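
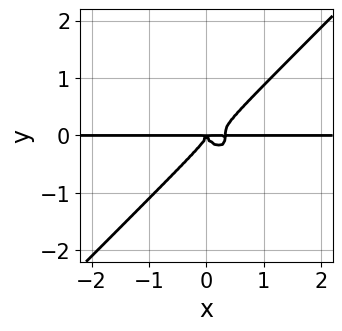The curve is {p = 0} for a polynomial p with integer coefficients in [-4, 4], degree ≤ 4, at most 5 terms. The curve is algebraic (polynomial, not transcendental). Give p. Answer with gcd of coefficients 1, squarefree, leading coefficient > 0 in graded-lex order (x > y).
First, deg p = 4. The shape is more complex than any degree-3 curve.
Then, from the visible intercepts: the visible x-axis segment lies entirely on the curve.
Finally, fitting integer coefficients to these (and the overall shape) gives p.

3*x^3*y - 3*y^4 - x^2*y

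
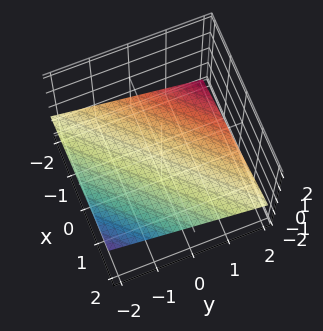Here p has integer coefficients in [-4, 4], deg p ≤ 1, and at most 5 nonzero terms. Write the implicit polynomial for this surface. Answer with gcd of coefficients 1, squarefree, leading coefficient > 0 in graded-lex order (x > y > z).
The degree is 1 — every cross-section is a straight line — this is a plane.
Reading off the gridlines: one y-axis crossing is at y = -2; one x-axis crossing is at x = 2.
Matching integer coefficients to the picture gives p.

x - y - 3*z - 2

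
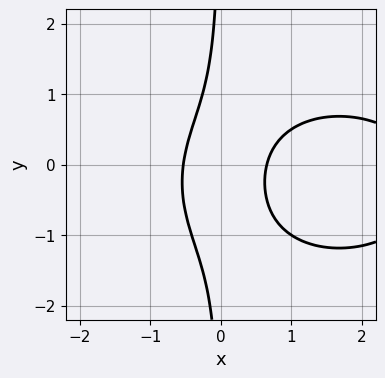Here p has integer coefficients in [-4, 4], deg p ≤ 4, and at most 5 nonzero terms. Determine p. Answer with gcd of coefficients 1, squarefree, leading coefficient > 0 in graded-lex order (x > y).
First, deg p = 3. No degree-2 curve has this shape.
Then, checking where it meets the axes: it misses every integer gridline on the y-axis.
Finally, putting this together gives p.

x^3 + 2*x*y^2 - 3*x^2 + x*y + 1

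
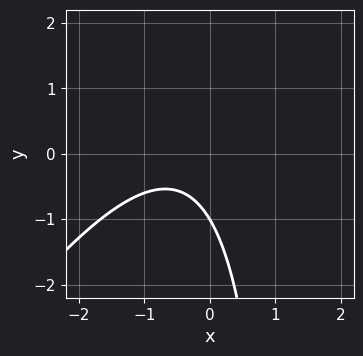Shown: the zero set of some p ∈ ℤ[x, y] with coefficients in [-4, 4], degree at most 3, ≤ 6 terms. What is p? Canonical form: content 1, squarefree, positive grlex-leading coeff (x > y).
3*x^2 - 2*x*y + 3*x + 3*y + 3

(a) deg p = 2.
(b) Checking where it meets the axes: one y-axis crossing is at y = -1; it misses every integer gridline on the x-axis.
(c) Assembling these constraints gives the stated polynomial.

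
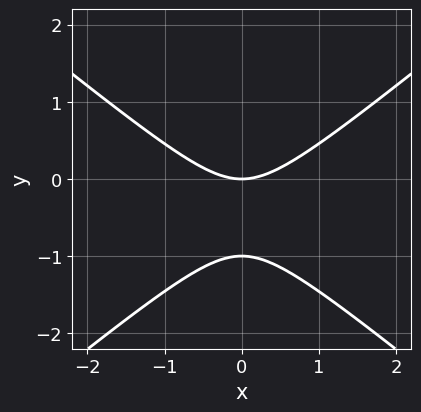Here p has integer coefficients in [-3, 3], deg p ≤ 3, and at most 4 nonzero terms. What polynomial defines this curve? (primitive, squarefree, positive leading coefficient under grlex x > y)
(a) The degree is 2 — the shape is more complex than any degree-1 curve.
(b) Symmetries: mirror symmetry x ↦ −x ⇒ only even powers of x.
(c) Reading off the gridlines: among the integer gridlines, it crosses the y-axis at y ∈ {-1, 0}; it crosses the x-axis at the gridline x = 0.
(d) Fitting integer coefficients to these (and the overall shape) gives p.

2*x^2 - 3*y^2 - 3*y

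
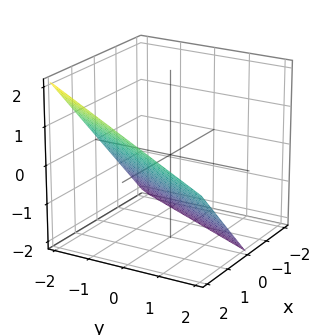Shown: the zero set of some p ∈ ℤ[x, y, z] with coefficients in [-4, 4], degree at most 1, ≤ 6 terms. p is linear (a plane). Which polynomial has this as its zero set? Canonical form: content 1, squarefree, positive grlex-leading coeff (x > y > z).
2*x - y - 2*z - 2

(a) The degree is 1 — the surface is flat (a plane).
(b) Observable constraints: it crosses the x-axis at the gridline x = 1; it crosses the z-axis at the gridline z = -1; one y-axis crossing is at y = -2.
(c) Assembling these constraints gives the stated polynomial.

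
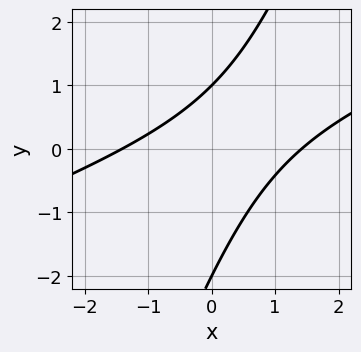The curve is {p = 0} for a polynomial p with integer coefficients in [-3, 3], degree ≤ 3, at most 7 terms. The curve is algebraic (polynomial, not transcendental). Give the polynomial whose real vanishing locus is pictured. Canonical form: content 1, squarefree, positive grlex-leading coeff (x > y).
The degree is 2 — no degree-1 curve has this shape.
Checking where it meets the axes: among the integer gridlines, it crosses the y-axis at y ∈ {-2, 1}.
Together with the visible shape, these determine p as stated.

x^2 - 3*x*y + y^2 + y - 2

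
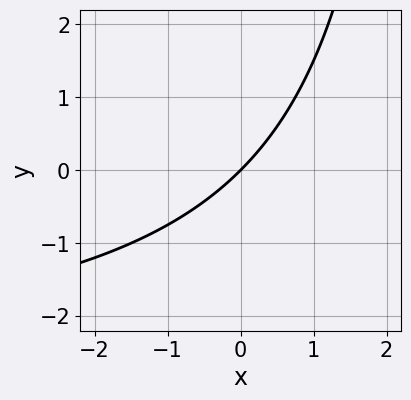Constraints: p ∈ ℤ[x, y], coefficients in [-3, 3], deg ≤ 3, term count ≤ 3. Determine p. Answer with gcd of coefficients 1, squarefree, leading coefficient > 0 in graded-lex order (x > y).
x*y + 3*x - 3*y

First, degree: a generic line meets the curve in up to 2 points, so deg p = 2.
Then, checking where it meets the axes: it meets the y-axis at y = 0 (among the integer gridlines); it crosses the x-axis at the gridline x = 0.
Finally, putting this together gives p.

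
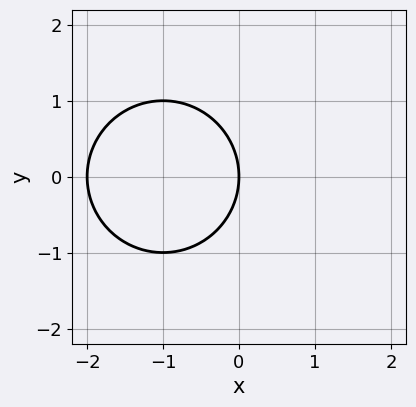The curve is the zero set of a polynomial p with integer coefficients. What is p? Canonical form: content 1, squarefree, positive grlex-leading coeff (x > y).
1. Degree: the shape is more complex than any degree-1 curve, so deg p = 2.
2. Symmetries: mirror symmetry y ↦ −y ⇒ only even powers of y.
3. Observable constraints: one y-axis crossing is at y = 0; among the integer gridlines, it crosses the x-axis at x ∈ {-2, 0}.
4. Together with the visible shape, these determine p as stated.

x^2 + y^2 + 2*x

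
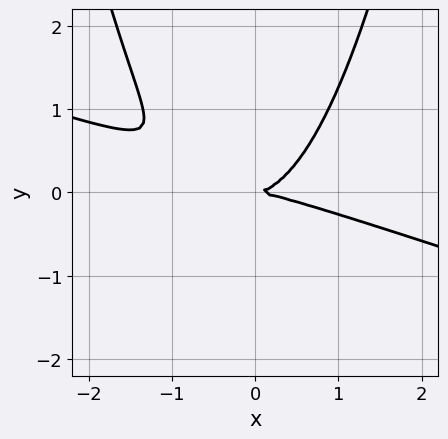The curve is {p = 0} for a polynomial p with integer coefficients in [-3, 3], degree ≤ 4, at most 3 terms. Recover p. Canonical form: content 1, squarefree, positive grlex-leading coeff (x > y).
First, deg p = 3.
Next, from the axis intercepts and sections: one x-axis crossing is at x = 0; one y-axis crossing is at y = 0.
Finally, putting this together gives p.

x^3 + 3*x^2*y - 3*y^2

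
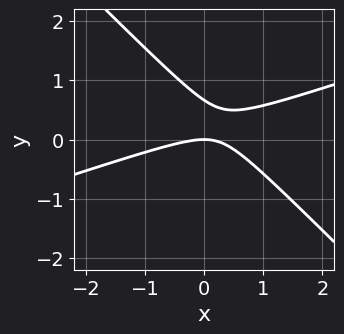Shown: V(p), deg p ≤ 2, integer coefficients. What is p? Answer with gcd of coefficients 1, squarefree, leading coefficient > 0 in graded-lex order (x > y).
x^2 - 2*x*y - 3*y^2 + 2*y

First, the degree is 2 — a generic line meets the curve in up to 2 points.
Next, reading off the gridlines: it meets the y-axis at y = 0 (among the integer gridlines); it meets the x-axis at x = 0 (among the integer gridlines).
Finally, matching integer coefficients to the picture gives p.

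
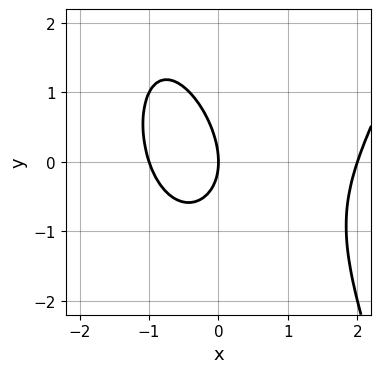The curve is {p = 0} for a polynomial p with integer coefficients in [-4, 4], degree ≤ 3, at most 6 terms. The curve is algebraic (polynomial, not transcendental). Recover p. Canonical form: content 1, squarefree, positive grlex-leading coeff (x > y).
First, the degree is 3 — a generic line meets the curve in up to 3 points.
Then, observable constraints: it crosses the y-axis at the gridline y = 0; among the integer gridlines, it crosses the x-axis at x ∈ {-1, 0, 2}.
Finally, solving for integer coefficients yields p as stated.

x^3 - x^2 - x*y - y^2 - 2*x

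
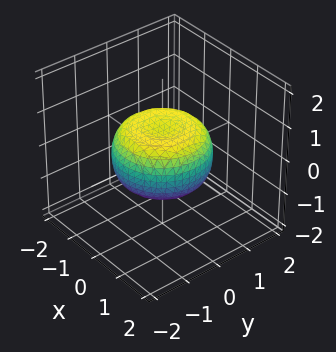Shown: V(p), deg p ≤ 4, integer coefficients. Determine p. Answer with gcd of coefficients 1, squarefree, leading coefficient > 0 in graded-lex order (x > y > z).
1. Degree: the shape is more complex than any degree-3 surface, so deg p = 4.
2. By symmetry, the surface is invariant under rotation about z: p = q(x² + y², z).
3. Checking where it meets the axes: a circular section at z = 0 has radius between 1 and 2.
4. Putting this together gives p.

x^4 + 2*x^2*y^2 + y^4 - x^2 - y^2 + 2*z^2 - 1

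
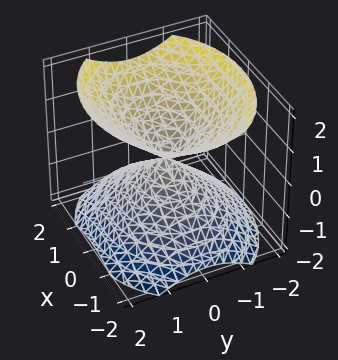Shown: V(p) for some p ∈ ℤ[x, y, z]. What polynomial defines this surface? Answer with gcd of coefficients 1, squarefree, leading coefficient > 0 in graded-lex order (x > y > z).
2*x^2 + 3*y^2 - 3*z^2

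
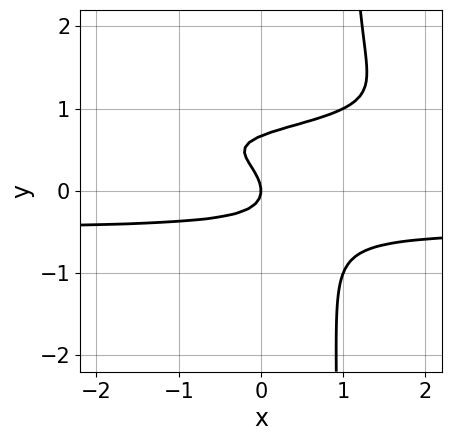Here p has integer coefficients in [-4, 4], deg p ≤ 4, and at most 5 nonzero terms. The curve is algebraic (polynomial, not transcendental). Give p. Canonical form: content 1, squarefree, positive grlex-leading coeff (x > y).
The degree is 4 — no degree-3 curve has this shape.
From the visible intercepts: it meets the x-axis at x = 0 (among the integer gridlines); it crosses the y-axis at the gridline y = 0.
Matching integer coefficients to the picture gives p.

3*x*y^3 - 3*x*y^2 - 3*y^3 + 2*y^2 + x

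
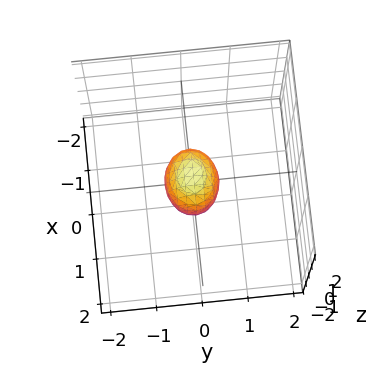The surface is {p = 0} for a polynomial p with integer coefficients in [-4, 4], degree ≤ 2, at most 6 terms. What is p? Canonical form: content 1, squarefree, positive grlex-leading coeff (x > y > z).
2*x^2 + 3*y^2 + 2*z^2 - 1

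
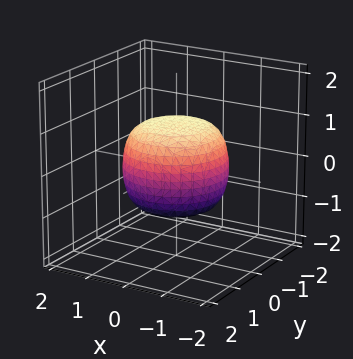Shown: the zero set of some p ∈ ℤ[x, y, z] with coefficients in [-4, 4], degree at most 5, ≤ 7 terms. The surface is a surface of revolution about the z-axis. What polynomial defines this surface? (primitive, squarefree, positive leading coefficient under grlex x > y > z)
2*x^4 + 4*x^2*y^2 + 2*y^4 - x^2 - y^2 + 3*z^2 - 3

(a) The degree is 4 — a generic line meets the surface in up to 4 points.
(b) Symmetries: every cross-section ⟂ z is a circle, so x, y appear only via x² + y².
(c) From the visible intercepts: a circular section at z = 1 has radius between 0 and 1; the z-axis gridline crossings are at z ∈ {-1, 1}.
(d) Fitting integer coefficients to these (and the overall shape) gives p.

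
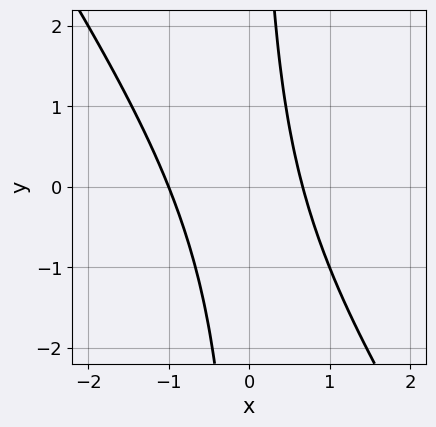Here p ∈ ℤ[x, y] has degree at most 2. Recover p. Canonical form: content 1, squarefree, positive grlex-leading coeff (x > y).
deg p = 2. A generic line meets the curve in up to 2 points.
From the visible intercepts: one x-axis crossing is at x = -1; it misses every integer gridline on the y-axis.
Together with the visible shape, these determine p as stated.

3*x^2 + 2*x*y + x - 2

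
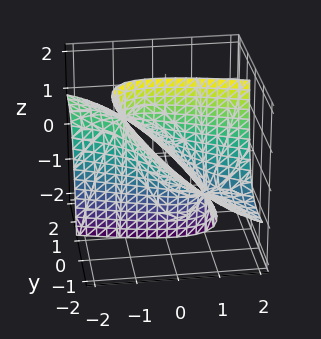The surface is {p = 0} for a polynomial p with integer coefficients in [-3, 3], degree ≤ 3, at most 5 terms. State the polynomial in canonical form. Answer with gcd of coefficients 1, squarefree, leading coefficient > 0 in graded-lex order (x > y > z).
x^2 + 3*x*y + y^2 + 3*y*z - 1

1. Degree: a generic line meets the surface in up to 2 points, so deg p = 2.
2. Checking where it meets the axes: among the integer gridlines, it crosses the y-axis at y ∈ {-1, 1}; the x-axis gridline crossings are at x ∈ {-1, 1}; the surface avoids every integer z-axis point in the box.
3. Matching integer coefficients to the picture gives p.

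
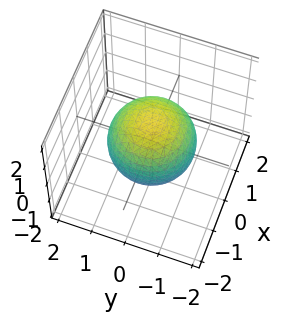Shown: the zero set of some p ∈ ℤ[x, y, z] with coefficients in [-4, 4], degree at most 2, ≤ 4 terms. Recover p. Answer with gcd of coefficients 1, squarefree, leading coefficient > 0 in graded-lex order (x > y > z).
2*x^2 + 2*y^2 + 2*z^2 - 3

First, deg p = 2. Bounded and convex; a quadric.
Next, symmetries: every cross-section ⟂ z is a circle, so x, y appear only via x² + y²; mirror symmetry z ↦ −z ⇒ only even powers of z.
Then, observable constraints: a circular section at z = -1 has radius between 0 and 1.
Finally, solving for integer coefficients yields p as stated.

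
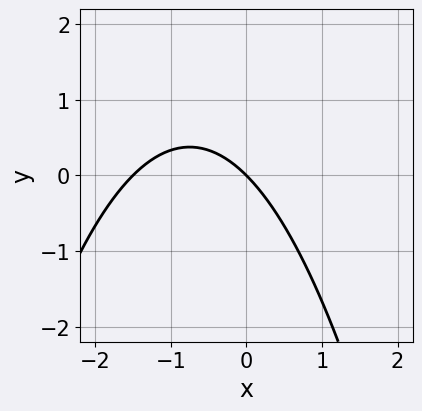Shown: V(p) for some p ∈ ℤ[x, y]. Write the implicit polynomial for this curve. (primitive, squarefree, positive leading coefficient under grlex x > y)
1. deg p = 2. No degree-1 curve has this shape.
2. Observable constraints: it crosses the y-axis at the gridline y = 0; it meets the x-axis at x = 0 (among the integer gridlines).
3. Matching integer coefficients to the picture gives p.

2*x^2 + 3*x + 3*y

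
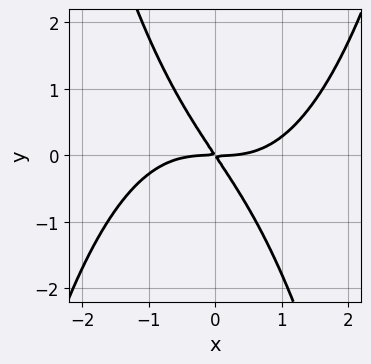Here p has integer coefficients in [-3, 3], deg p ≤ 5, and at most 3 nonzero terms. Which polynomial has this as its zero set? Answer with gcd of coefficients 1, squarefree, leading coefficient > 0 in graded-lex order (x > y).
x^4 - 3*x*y - 2*y^2

(a) deg p = 4. A generic line meets the curve in up to 4 points.
(b) From the visible intercepts: one x-axis crossing is at x = 0; it crosses the y-axis at the gridline y = 0.
(c) Fitting integer coefficients to these (and the overall shape) gives p.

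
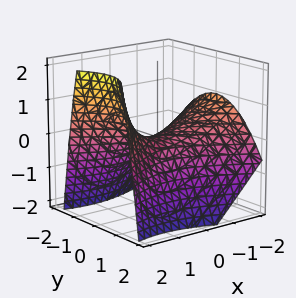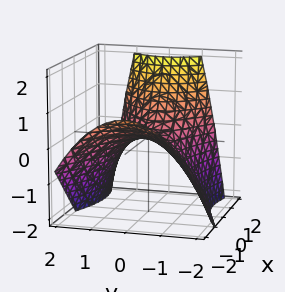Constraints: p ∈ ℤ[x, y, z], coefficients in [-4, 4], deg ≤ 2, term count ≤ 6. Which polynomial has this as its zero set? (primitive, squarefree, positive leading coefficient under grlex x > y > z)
x^2 + x*z - 2*y^2 - 3*z

deg p = 2. The shape is more complex than any degree-1 surface.
Checking where it meets the axes: it crosses the z-axis at the gridline z = 0; it crosses the y-axis at the gridline y = 0; it meets the x-axis at x = 0 (among the integer gridlines).
Matching integer coefficients to the picture gives p.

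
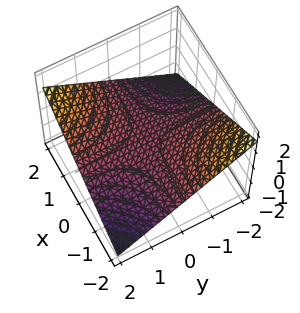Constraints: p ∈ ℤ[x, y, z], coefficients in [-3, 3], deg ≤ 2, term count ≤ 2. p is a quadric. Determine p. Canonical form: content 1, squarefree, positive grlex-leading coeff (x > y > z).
x*y - 3*z

Degree: a hyperbolic paraboloid; a quadric, so deg p = 2.
Observable constraints: it crosses the z-axis at the gridline z = 0; every point of the x-axis in the box is on the surface; the visible y-axis segment lies entirely on the surface.
Solving for integer coefficients yields p as stated.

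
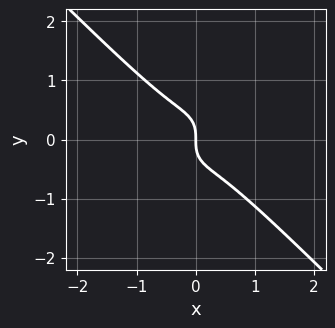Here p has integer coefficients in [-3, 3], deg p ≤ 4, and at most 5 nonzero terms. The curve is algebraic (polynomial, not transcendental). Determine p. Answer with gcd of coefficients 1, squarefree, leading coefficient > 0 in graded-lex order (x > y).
3*x^3 + x^2*y + 2*y^3 + x

1. Degree: no degree-2 curve has this shape, so deg p = 3.
2. Checking where it meets the axes: one y-axis crossing is at y = 0; one x-axis crossing is at x = 0.
3. The integer polynomial consistent with all of this is the stated p.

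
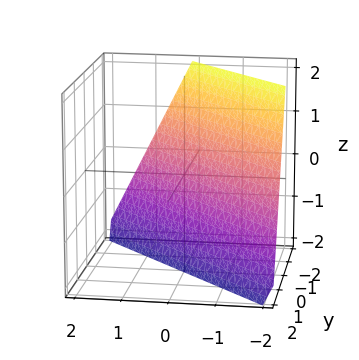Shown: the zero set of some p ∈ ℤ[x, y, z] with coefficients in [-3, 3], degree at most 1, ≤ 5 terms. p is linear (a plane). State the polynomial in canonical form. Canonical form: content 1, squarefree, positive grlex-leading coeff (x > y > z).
1. deg p = 1. Every cross-section is a straight line — this is a plane.
2. Against the integer gridlines: it meets the x-axis at x = -1 (among the integer gridlines); it meets the z-axis at z = -2 (among the integer gridlines); it crosses the y-axis at the gridline y = -1.
3. Solving for integer coefficients yields p as stated.

2*x + 2*y + z + 2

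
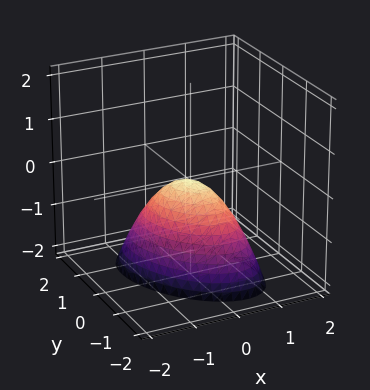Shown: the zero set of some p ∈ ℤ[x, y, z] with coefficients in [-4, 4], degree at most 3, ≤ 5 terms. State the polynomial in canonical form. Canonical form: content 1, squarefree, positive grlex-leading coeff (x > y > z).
(a) The degree is 2 — the shape is more complex than any degree-1 surface.
(b) Checking where it meets the axes: one z-axis crossing is at z = 0; it meets the y-axis at y = 0 (among the integer gridlines); it meets the x-axis at x = 0 (among the integer gridlines).
(c) Solving for integer coefficients yields p as stated.

3*x^2 + 2*x*y + 2*y^2 + 2*z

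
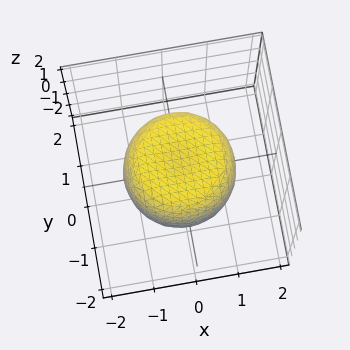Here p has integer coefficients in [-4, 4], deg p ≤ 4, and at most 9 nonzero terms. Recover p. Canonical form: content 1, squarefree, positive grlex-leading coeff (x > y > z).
First, the degree is 4 — no degree-3 surface has this shape.
Then, by symmetry, the surface is invariant under rotation about z: p = q(x² + y², z).
Then, from the visible intercepts: a circular section at z = -1 has radius exactly 1; among the integer gridlines, it crosses the z-axis at z ∈ {-1, 1}.
Finally, the integer polynomial consistent with all of this is the stated p.

x^4 + 2*x^2*y^2 + y^4 - x^2 - y^2 + z^2 - 1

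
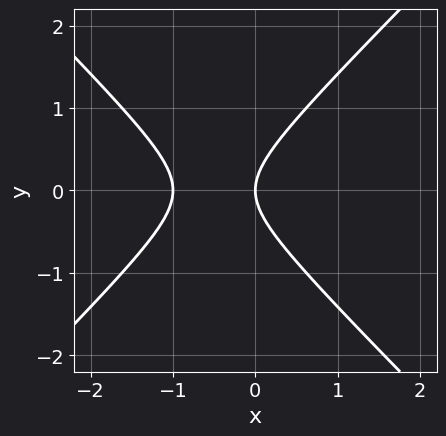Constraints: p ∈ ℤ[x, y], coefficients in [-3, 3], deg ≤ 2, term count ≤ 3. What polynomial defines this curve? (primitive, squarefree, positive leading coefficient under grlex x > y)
x^2 - y^2 + x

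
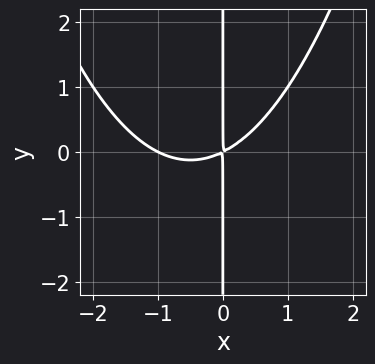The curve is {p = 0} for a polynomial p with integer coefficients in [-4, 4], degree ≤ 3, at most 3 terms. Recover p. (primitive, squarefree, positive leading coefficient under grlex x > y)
First, degree: no degree-2 curve has this shape, so deg p = 3.
Next, checking where it meets the axes: one x-axis crossing is at x = -1; the visible y-axis segment lies entirely on the curve.
Finally, putting this together gives p.

x^3 + x^2 - 2*x*y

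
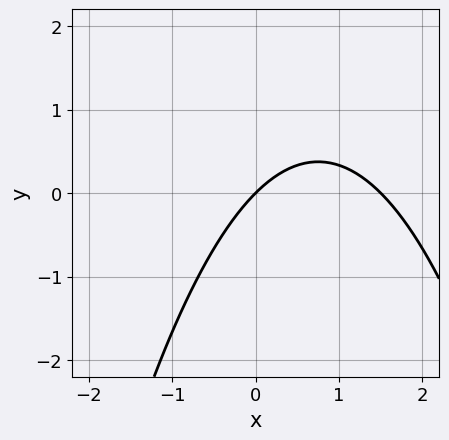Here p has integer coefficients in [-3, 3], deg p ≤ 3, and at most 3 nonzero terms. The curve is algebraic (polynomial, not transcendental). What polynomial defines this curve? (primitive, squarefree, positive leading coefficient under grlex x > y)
First, the degree is 2 — a generic line meets the curve in up to 2 points.
Next, from the axis intercepts and sections: it crosses the x-axis at the gridline x = 0; it crosses the y-axis at the gridline y = 0.
Finally, assembling these constraints gives the stated polynomial.

2*x^2 - 3*x + 3*y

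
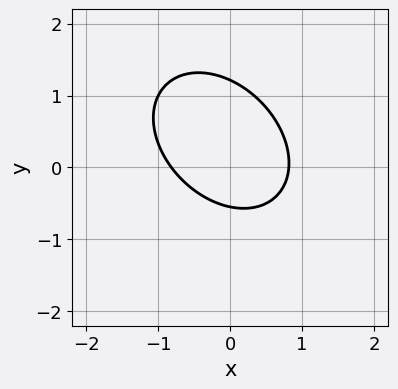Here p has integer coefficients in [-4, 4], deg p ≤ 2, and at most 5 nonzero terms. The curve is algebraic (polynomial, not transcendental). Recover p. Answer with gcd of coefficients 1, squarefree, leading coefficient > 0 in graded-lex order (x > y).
3*x^2 + 2*x*y + 3*y^2 - 2*y - 2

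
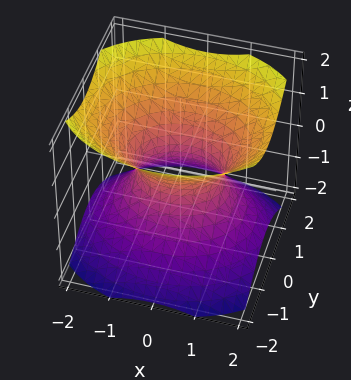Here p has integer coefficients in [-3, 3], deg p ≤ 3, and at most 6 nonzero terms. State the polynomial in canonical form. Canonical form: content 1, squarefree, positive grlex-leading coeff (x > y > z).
deg p = 2.
Symmetries: mirror symmetry x ↦ −x ⇒ only even powers of x; mirror symmetry y ↦ −y ⇒ only even powers of y; it's symmetric under z → −z, forcing even powers of z.
Checking where it meets the axes: among the integer gridlines, it crosses the x-axis at x ∈ {-1, 1}; no z-intercept at any integer in the box.
Matching integer coefficients to the picture gives p.

2*x^2 + 3*y^2 - 3*z^2 - 2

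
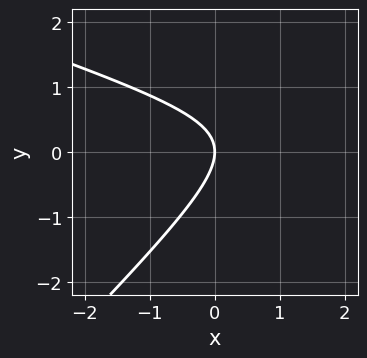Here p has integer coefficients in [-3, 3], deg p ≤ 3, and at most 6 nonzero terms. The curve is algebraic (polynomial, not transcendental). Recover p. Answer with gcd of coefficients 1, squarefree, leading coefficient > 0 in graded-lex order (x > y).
Degree: no degree-1 curve has this shape, so deg p = 2.
Checking where it meets the axes: it meets the x-axis at x = 0 (among the integer gridlines); one y-axis crossing is at y = 0.
Together with the visible shape, these determine p as stated.

x^2 + 2*x*y - 3*y^2 - 3*x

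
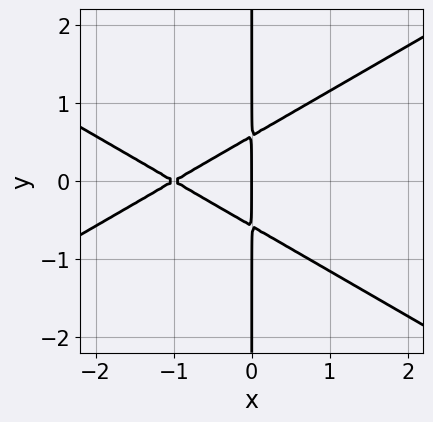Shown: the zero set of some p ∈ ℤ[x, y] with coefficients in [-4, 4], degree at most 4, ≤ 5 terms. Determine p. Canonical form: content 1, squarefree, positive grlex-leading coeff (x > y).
x^3 - 3*x*y^2 + 2*x^2 + x

deg p = 3.
Symmetries: it's symmetric under y → −y, forcing even powers of y.
From the axis intercepts and sections: every point of the y-axis in the box is on the curve; among the integer gridlines, it crosses the x-axis at x ∈ {-1, 0}.
Fitting integer coefficients to these (and the overall shape) gives p.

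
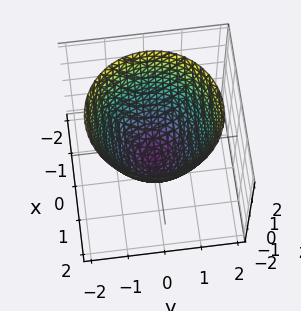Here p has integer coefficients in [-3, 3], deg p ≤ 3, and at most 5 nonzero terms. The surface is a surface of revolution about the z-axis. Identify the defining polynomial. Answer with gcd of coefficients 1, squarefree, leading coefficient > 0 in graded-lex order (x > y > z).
x^2 + y^2 - z - 1

Degree: a generic line meets the surface in up to 2 points, so deg p = 2.
By symmetry, the z-axis is an axis of rotation, so x and y enter only as x² + y².
From the visible intercepts: the x-axis gridline crossings are at x ∈ {-1, 1}; among the integer gridlines, it crosses the y-axis at y ∈ {-1, 1}.
Putting this together gives p. Check: (0, 0, -1) on the z-axis lies on the surface, and p(0, 0, -1) = 0. ✓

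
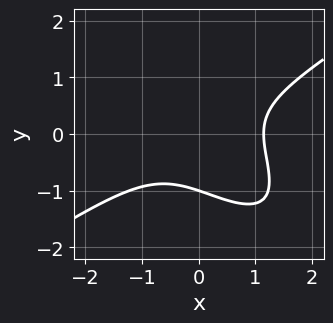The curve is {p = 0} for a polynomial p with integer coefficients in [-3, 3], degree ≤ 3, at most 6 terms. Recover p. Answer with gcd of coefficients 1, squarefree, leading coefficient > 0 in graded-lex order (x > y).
2*x^3 - 3*x*y^2 - 3*y^3 - 3

First, the degree is 3 — the shape is more complex than any degree-2 curve.
Then, from the visible intercepts: one y-axis crossing is at y = -1.
Finally, fitting integer coefficients to these (and the overall shape) gives p.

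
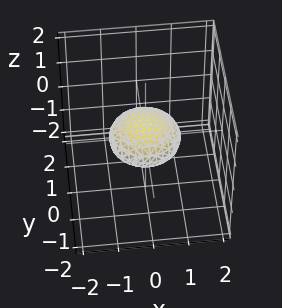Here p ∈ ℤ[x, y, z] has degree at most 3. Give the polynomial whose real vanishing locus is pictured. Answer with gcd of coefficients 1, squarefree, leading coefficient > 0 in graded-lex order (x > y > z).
1. The degree is 2 — a closed, bounded, convex surface; a quadric.
2. Symmetries: mirror symmetry z ↦ −z ⇒ only even powers of z; rotational symmetry about the z-axis ⇒ p depends on x, y only through x² + y².
3. Against the integer gridlines: among the integer gridlines, it crosses the y-axis at y ∈ {-1, 1}; a circular section at z = 0 has radius exactly 1.
4. Solving for integer coefficients yields p as stated.

x^2 + y^2 + 3*z^2 - 1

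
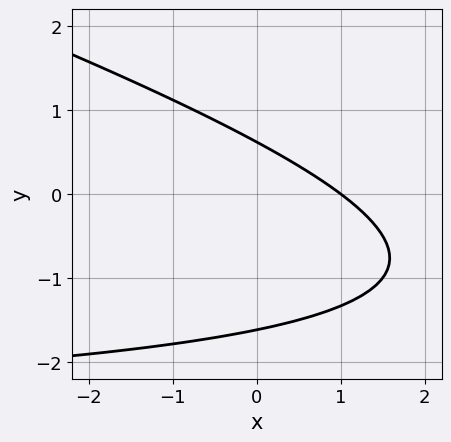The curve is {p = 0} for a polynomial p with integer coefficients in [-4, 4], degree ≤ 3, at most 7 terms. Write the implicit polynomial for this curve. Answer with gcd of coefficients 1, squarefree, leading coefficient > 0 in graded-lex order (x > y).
1. The degree is 2 — a generic line meets the curve in up to 2 points.
2. Checking where it meets the axes: one x-axis crossing is at x = 1.
3. These observations pin down the coefficients.

x*y + 3*y^2 + 3*x + 3*y - 3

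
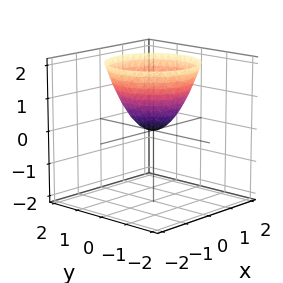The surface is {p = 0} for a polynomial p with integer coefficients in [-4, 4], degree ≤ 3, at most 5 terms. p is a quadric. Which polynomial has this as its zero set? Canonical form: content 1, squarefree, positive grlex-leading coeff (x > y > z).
x^2 + y^2 - z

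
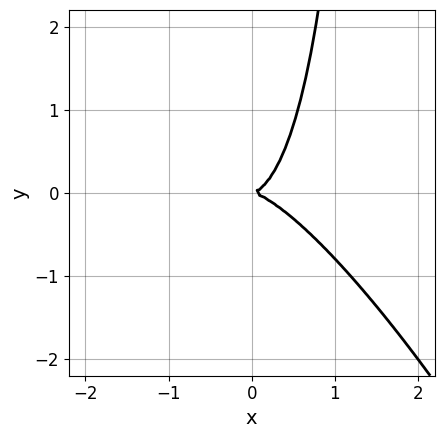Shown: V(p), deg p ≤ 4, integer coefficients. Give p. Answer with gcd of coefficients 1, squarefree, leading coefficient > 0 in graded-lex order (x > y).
3*x^3 + 3*x^2*y + x*y^2 - 2*y^2

(a) Degree: no degree-2 curve has this shape, so deg p = 3.
(b) Observable constraints: it meets the x-axis at x = 0 (among the integer gridlines); it crosses the y-axis at the gridline y = 0.
(c) The integer polynomial consistent with all of this is the stated p.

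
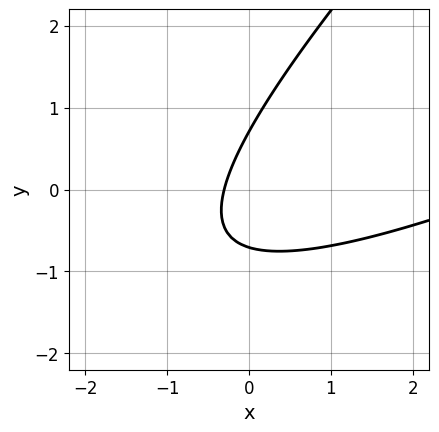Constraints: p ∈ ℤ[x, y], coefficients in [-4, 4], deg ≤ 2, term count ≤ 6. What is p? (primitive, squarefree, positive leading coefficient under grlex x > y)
1. Degree: the shape is more complex than any degree-1 curve, so deg p = 2.
2. The integer polynomial consistent with all of this is the stated p.

x^2 - 3*x*y + 2*y^2 - 3*x - 1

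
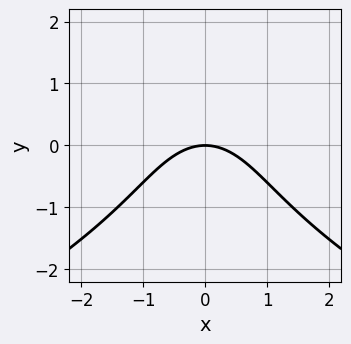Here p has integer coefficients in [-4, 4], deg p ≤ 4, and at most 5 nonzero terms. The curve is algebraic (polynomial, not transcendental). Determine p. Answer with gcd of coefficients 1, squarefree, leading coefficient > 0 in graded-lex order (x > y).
y^3 + 2*x^2 + 3*y

deg p = 3.
Symmetries: it's symmetric under x → −x, forcing even powers of x.
From the visible intercepts: it crosses the x-axis at the gridline x = 0; it crosses the y-axis at the gridline y = 0.
Fitting integer coefficients to these (and the overall shape) gives p.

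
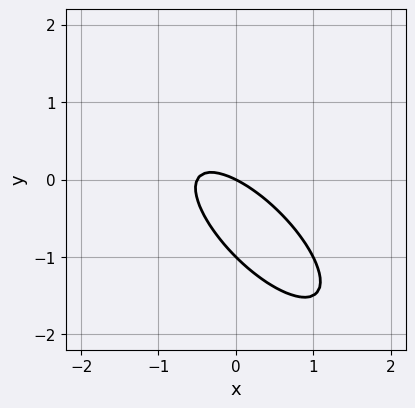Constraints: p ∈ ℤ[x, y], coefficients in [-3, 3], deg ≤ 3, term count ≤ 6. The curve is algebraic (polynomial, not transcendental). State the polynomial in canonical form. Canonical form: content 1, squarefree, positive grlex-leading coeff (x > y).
First, deg p = 2. A generic line meets the curve in up to 2 points.
Next, from the axis intercepts and sections: it meets the x-axis at x = 0 (among the integer gridlines); among the integer gridlines, it crosses the y-axis at y ∈ {-1, 0}.
Finally, fitting integer coefficients to these (and the overall shape) gives p.

2*x^2 + 3*x*y + 2*y^2 + x + 2*y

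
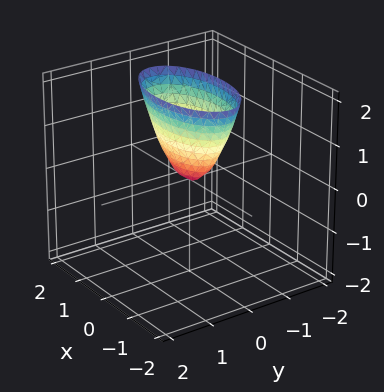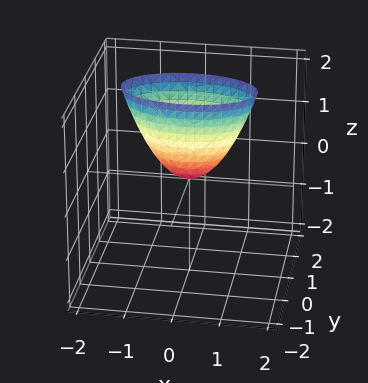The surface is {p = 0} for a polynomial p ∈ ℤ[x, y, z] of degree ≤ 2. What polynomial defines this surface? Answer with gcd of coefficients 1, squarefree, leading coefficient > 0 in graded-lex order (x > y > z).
The degree is 2 — a paraboloid; a quadric.
Symmetries: mirror symmetry x ↦ −x ⇒ only even powers of x; it's symmetric under y → −y, forcing even powers of y.
From the axis intercepts and sections: it meets the y-axis at y = 0 (among the integer gridlines); it meets the x-axis at x = 0 (among the integer gridlines); it meets the z-axis at z = 0 (among the integer gridlines).
Matching integer coefficients to the picture gives p.

x^2 + 3*y^2 - z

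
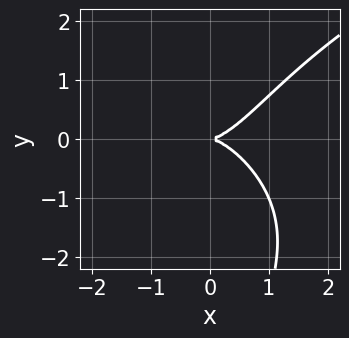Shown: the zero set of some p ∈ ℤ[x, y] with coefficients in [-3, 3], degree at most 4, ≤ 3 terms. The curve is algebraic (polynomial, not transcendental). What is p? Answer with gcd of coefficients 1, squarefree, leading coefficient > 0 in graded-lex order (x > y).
First, the degree is 4 — no degree-3 curve has this shape.
Then, from the axis intercepts and sections: one x-axis crossing is at x = 0; it meets the y-axis at y = 0 (among the integer gridlines).
Finally, solving for integer coefficients yields p as stated.

x*y^3 - 2*x^3 + 3*y^2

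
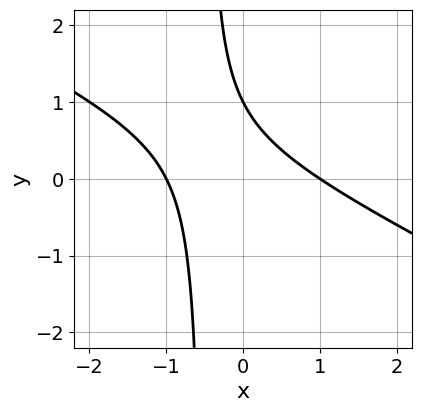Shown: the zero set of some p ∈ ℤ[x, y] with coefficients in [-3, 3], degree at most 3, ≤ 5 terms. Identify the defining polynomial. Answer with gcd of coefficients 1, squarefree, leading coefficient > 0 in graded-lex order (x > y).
x^2 + 2*x*y + y - 1

1. deg p = 2. The shape is more complex than any degree-1 curve.
2. Reading off the gridlines: it meets the y-axis at y = 1 (among the integer gridlines); the x-axis gridline crossings are at x ∈ {-1, 1}.
3. Putting this together gives p.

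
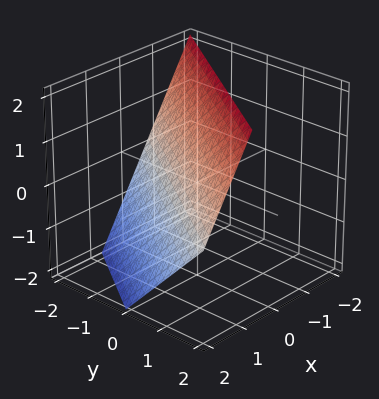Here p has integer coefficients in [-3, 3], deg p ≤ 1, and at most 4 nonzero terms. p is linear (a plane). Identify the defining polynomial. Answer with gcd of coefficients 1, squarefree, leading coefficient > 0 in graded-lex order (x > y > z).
(a) deg p = 1. The surface is flat (a plane).
(b) Reading off the gridlines: it meets the y-axis at y = -1 (among the integer gridlines); it crosses the z-axis at the gridline z = 1.
(c) Fitting integer coefficients to these (and the overall shape) gives p.

3*x - 2*y + 2*z - 2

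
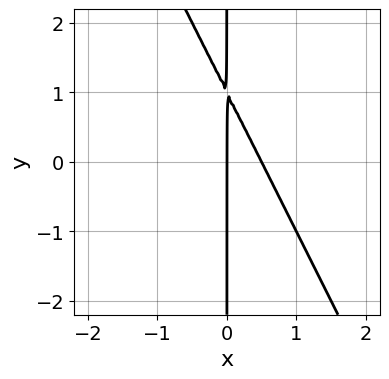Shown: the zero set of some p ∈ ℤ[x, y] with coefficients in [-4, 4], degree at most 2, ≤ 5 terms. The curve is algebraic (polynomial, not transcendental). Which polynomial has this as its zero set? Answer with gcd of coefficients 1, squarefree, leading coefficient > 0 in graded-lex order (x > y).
2*x^2 + x*y - x

Degree: the shape is more complex than any degree-1 curve, so deg p = 2.
Against the integer gridlines: one x-axis crossing is at x = 0; every point of the y-axis in the box is on the curve.
Together with the visible shape, these determine p as stated.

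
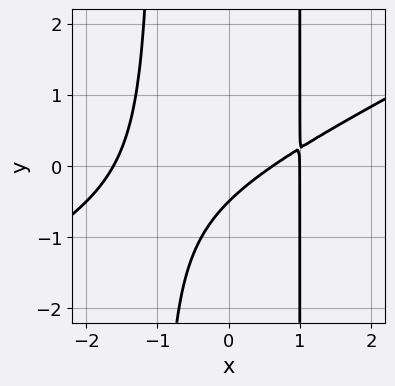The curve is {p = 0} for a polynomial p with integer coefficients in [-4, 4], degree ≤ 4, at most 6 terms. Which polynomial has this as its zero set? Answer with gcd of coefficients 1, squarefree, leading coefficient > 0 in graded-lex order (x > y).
x^3 - 2*x^2*y - 2*x + 2*y + 1

First, the degree is 3 — no degree-2 curve has this shape.
Next, against the integer gridlines: it meets the x-axis at x = 1 (among the integer gridlines).
Finally, putting this together gives p.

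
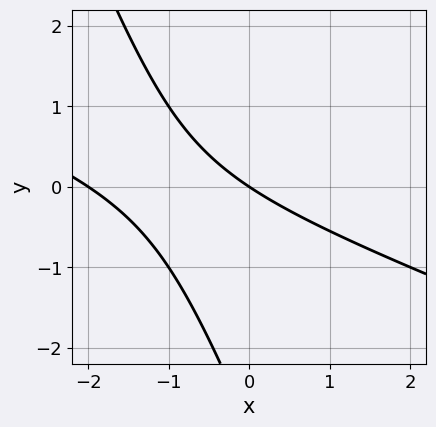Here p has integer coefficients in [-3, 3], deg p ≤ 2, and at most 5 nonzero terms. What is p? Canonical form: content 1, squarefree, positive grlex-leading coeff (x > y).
x^2 + 3*x*y + y^2 + 2*x + 3*y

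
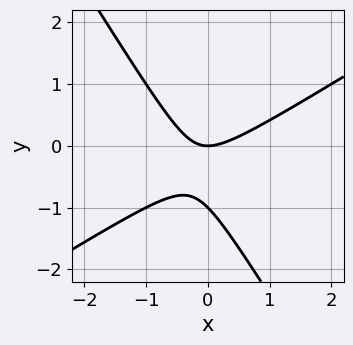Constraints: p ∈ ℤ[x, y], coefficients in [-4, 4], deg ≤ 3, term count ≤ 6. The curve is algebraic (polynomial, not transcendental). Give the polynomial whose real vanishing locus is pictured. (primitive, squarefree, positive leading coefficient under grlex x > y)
deg p = 2.
Checking where it meets the axes: the y-axis gridline crossings are at y ∈ {-1, 0}; one x-axis crossing is at x = 0.
Together with the visible shape, these determine p as stated.

x^2 - x*y - y^2 - y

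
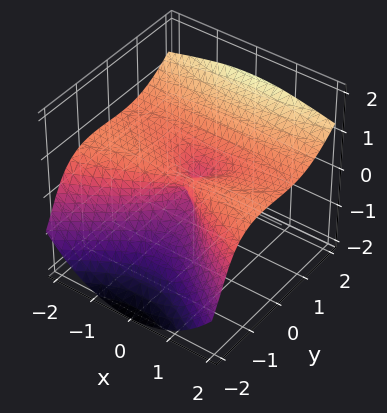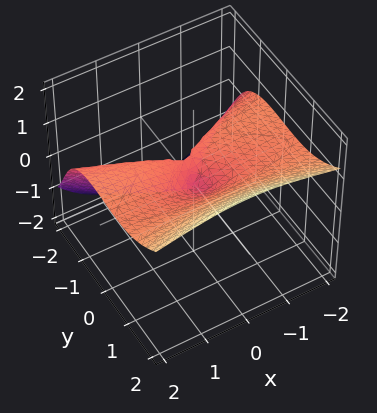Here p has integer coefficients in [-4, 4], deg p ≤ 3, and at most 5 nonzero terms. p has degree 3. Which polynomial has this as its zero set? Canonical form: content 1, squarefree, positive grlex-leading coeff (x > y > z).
3*x^2*z - 2*y^3 + 3*z^3 - 2*x^2 + 2*y*z

deg p = 3.
Reading off the gridlines: it crosses the x-axis at the gridline x = 0; it crosses the y-axis at the gridline y = 0; it crosses the z-axis at the gridline z = 0.
Putting this together gives p.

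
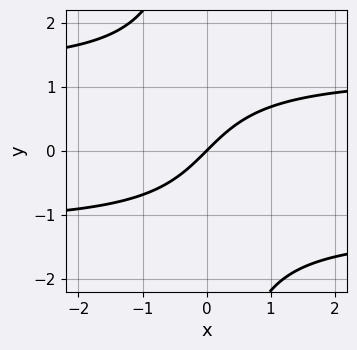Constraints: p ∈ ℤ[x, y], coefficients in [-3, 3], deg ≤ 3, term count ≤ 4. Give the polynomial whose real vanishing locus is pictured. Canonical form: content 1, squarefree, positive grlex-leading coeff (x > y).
2*x*y^2 - 3*x + 3*y

1. Degree: the shape is more complex than any degree-2 curve, so deg p = 3.
2. Against the integer gridlines: it crosses the x-axis at the gridline x = 0; one y-axis crossing is at y = 0.
3. Matching integer coefficients to the picture gives p.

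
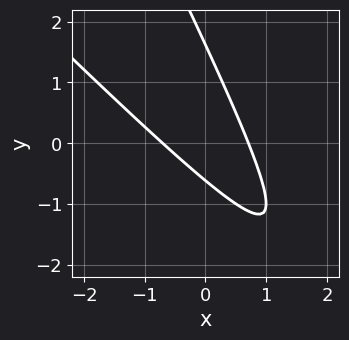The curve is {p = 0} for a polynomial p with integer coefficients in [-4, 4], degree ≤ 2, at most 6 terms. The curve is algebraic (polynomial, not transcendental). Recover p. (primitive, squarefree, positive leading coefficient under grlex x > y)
2*x^2 + 3*x*y + y^2 - y - 1

(a) The degree is 2 — the shape is more complex than any degree-1 curve.
(b) Solving for integer coefficients yields p as stated.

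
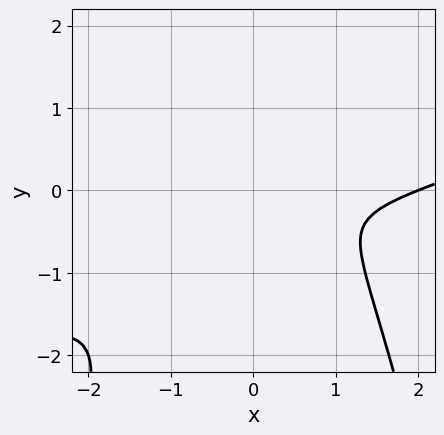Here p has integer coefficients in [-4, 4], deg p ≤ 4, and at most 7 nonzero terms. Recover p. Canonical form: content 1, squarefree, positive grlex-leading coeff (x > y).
x^3 - 3*x^2*y - 2*x^2 + x*y - 3*y^2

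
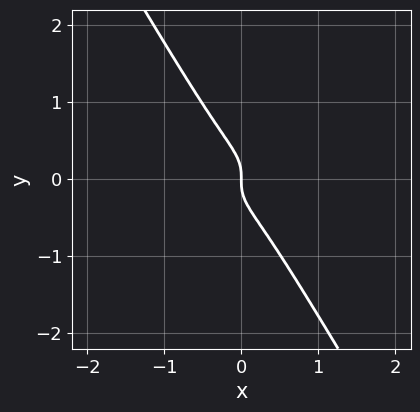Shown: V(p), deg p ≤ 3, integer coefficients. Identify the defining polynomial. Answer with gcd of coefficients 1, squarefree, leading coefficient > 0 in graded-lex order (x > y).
(a) The degree is 3 — no degree-2 curve has this shape.
(b) Against the integer gridlines: it meets the x-axis at x = 0 (among the integer gridlines); it meets the y-axis at y = 0 (among the integer gridlines).
(c) Matching integer coefficients to the picture gives p.

x^3 - 3*x^2*y + 3*x*y^2 + 3*y^3 + x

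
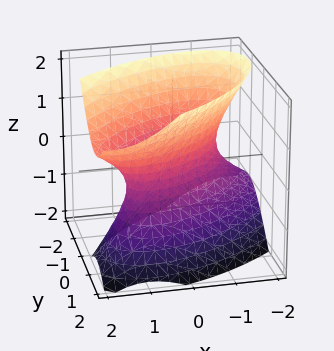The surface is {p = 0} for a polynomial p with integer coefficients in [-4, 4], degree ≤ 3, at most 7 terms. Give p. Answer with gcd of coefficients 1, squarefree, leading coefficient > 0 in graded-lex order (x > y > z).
2*x^2 - 3*x*y - x*z + 3*y^2 - 2*z^2 - 2

1. The degree is 2 — the shape is more complex than any degree-1 surface.
2. From the visible intercepts: it misses every integer gridline on the z-axis; among the integer gridlines, it crosses the x-axis at x ∈ {-1, 1}.
3. Together with the visible shape, these determine p as stated.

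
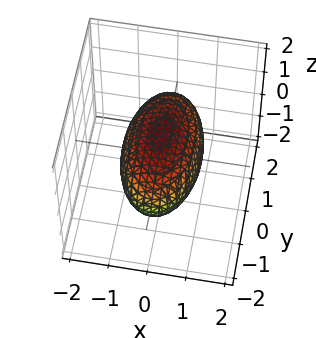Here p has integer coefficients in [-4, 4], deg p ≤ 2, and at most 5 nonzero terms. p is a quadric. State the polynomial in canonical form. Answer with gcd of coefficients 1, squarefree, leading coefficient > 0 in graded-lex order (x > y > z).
3*x^2 + y^2 + 3*z^2 - 3

First, deg p = 2.
Next, symmetries: it's symmetric under z → −z, forcing even powers of z; it's symmetric under x → −x, forcing even powers of x; mirror symmetry y ↦ −y ⇒ only even powers of y.
Next, from the visible intercepts: among the integer gridlines, it crosses the x-axis at x ∈ {-1, 1}; the z-axis gridline crossings are at z ∈ {-1, 1}.
Finally, fitting integer coefficients to these (and the overall shape) gives p.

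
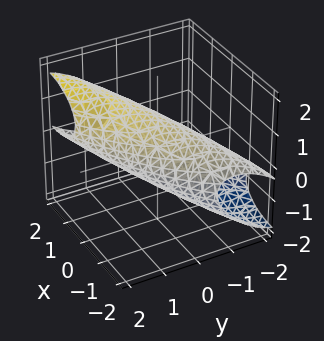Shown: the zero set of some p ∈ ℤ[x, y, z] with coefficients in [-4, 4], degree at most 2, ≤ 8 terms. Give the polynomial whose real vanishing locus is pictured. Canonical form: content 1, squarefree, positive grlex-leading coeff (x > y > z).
x^2 - 2*x*y + 2*y^2 - 3*y*z + 3*z^2 - 3

1. Degree: the shape is more complex than any degree-1 surface, so deg p = 2.
2. Observable constraints: among the integer gridlines, it crosses the z-axis at z ∈ {-1, 1}.
3. Putting this together gives p.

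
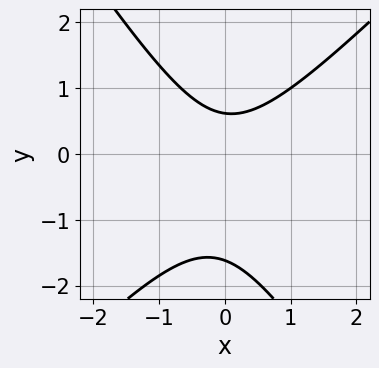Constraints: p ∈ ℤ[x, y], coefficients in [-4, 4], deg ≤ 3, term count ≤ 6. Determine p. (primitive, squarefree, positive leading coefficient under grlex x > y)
3*x^2 - x*y - 2*y^2 - 2*y + 2

First, deg p = 2.
Then, from the axis intercepts and sections: it misses every integer gridline on the x-axis.
Finally, solving for integer coefficients yields p as stated.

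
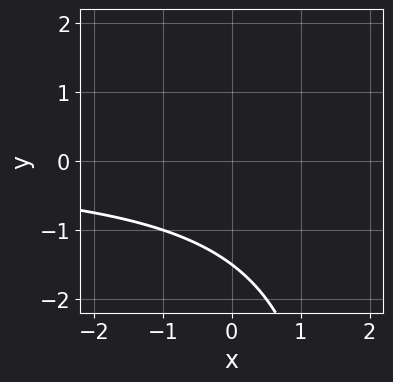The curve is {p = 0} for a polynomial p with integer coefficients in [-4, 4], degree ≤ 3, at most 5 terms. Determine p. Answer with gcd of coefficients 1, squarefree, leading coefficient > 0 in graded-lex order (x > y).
x*y - 2*y - 3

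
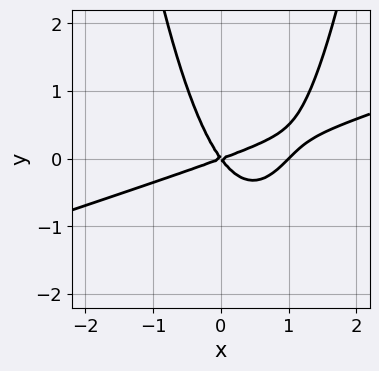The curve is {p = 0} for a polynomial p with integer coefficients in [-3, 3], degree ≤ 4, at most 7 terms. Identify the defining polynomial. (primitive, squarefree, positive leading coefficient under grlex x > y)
deg p = 3.
From the axis intercepts and sections: among the integer gridlines, it crosses the x-axis at x ∈ {0, 1}; one y-axis crossing is at y = 0.
The integer polynomial consistent with all of this is the stated p.

x^3 - 3*x^2*y - x^2 + 2*x*y + 2*y^2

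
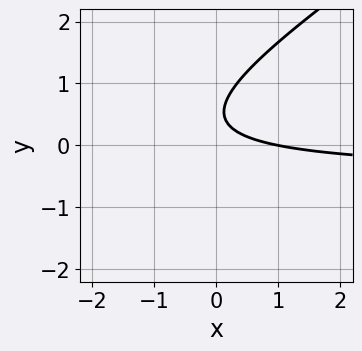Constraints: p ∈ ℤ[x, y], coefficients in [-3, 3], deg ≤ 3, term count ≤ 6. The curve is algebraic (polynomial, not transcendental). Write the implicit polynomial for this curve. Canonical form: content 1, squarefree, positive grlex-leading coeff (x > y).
First, degree: no degree-1 curve has this shape, so deg p = 2.
Next, against the integer gridlines: it crosses the x-axis at the gridline x = 1; the curve avoids every integer y-axis point in the box.
Finally, solving for integer coefficients yields p as stated.

2*x*y - 3*y^2 + x + 3*y - 1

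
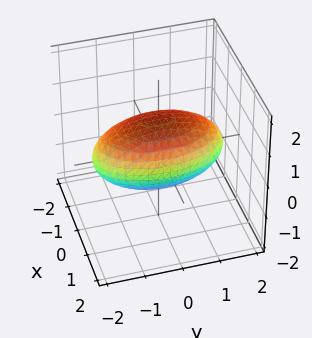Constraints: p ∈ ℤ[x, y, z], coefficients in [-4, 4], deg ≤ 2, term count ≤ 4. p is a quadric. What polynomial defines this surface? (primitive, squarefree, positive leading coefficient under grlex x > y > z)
First, degree: bounded and convex; a quadric, so deg p = 2.
Then, symmetries: mirror symmetry x ↦ −x ⇒ only even powers of x; the z ↦ −z reflection is a symmetry, so z appears only in even powers; the y ↦ −y reflection is a symmetry, so y appears only in even powers.
Next, against the integer gridlines: the z-axis gridline crossings are at z ∈ {-1, 1}; among the integer gridlines, it crosses the x-axis at x ∈ {-1, 1}.
Finally, assembling these constraints gives the stated polynomial.

3*x^2 + y^2 + 3*z^2 - 3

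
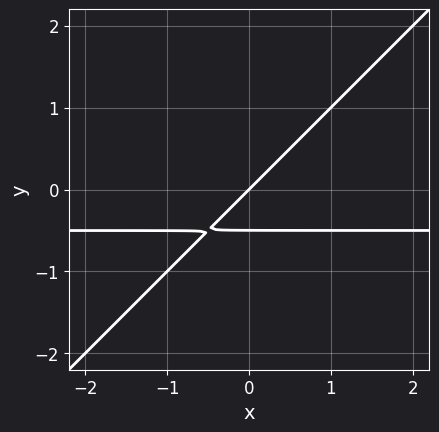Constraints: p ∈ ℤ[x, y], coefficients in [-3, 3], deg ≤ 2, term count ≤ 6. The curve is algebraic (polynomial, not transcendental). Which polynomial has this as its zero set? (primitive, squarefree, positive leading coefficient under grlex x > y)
(a) Degree: a generic line meets the curve in up to 2 points, so deg p = 2.
(b) Observable constraints: it crosses the y-axis at the gridline y = 0; it crosses the x-axis at the gridline x = 0.
(c) Solving for integer coefficients yields p as stated.

2*x*y - 2*y^2 + x - y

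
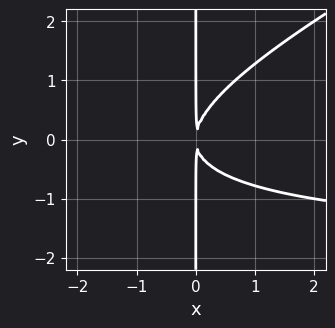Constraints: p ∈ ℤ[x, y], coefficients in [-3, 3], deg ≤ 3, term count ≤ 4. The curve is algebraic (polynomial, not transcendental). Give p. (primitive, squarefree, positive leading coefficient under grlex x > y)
Degree: the shape is more complex than any degree-2 curve, so deg p = 3.
Observable constraints: every point of the y-axis in the box is on the curve.
Fitting integer coefficients to these (and the overall shape) gives p.

x^2*y - 2*x*y^2 + 2*x^2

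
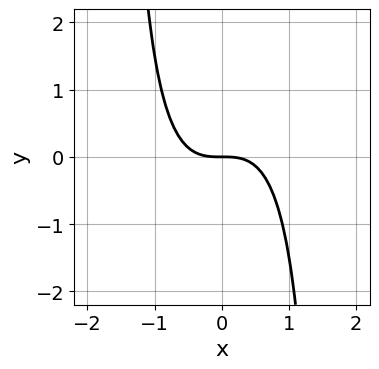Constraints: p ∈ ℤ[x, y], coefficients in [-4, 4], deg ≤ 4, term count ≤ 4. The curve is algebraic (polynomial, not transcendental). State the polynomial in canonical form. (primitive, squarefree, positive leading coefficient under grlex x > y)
3*x^3 - x^2*y + 3*y

Degree: the shape is more complex than any degree-2 curve, so deg p = 3.
From the axis intercepts and sections: one y-axis crossing is at y = 0; it meets the x-axis at x = 0 (among the integer gridlines).
Matching integer coefficients to the picture gives p.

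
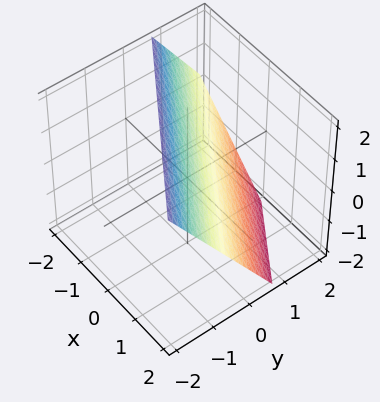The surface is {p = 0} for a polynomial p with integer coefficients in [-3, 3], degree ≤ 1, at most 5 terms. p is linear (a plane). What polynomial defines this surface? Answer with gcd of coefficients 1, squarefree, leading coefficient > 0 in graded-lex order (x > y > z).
Degree: every cross-section is a straight line — this is a plane, so deg p = 1.
Against the integer gridlines: one z-axis crossing is at z = 1; it crosses the x-axis at the gridline x = 1.
These observations pin down the coefficients.

2*x + 3*y + 2*z - 2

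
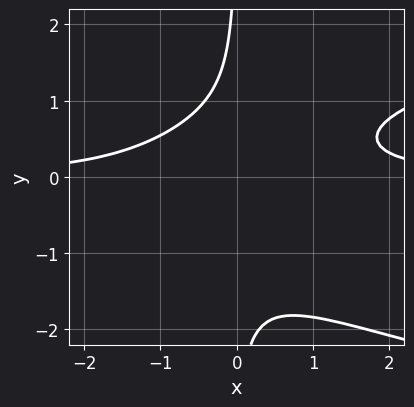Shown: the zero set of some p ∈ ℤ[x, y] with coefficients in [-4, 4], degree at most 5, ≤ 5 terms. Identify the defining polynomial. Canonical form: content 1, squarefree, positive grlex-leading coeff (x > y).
(a) The degree is 4 — a generic line meets the curve in up to 4 points.
(b) Observable constraints: no x-intercept at any integer in the box; no y-intercept at any integer in the box.
(c) These observations pin down the coefficients.

x*y^3 - x^2*y + x*y^2 + 1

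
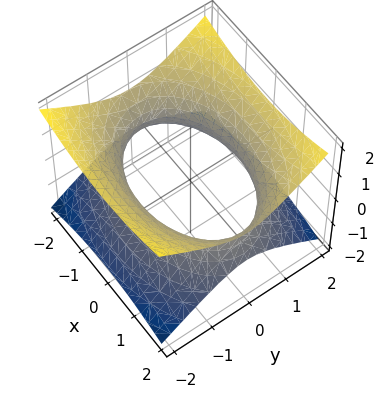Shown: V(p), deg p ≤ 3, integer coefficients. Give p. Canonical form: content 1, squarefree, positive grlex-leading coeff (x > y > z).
1. deg p = 2. One connected sheet with a waist; a quadric.
2. Symmetries: the y ↦ −y reflection is a symmetry, so y appears only in even powers; it's symmetric under z → −z, forcing even powers of z; the x ↦ −x reflection is a symmetry, so x appears only in even powers.
3. Checking where it meets the axes: it misses every integer gridline on the z-axis.
4. Matching integer coefficients to the picture gives p.

x^2 + 2*y^2 - 3*z^2 - 3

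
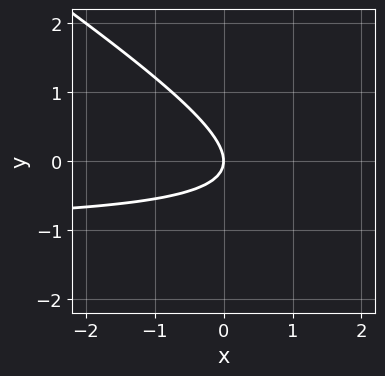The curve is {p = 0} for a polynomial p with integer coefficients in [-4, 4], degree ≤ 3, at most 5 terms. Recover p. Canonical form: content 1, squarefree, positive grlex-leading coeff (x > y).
2*x*y + 3*y^2 + 2*x

First, the degree is 2 — no degree-1 curve has this shape.
Then, reading off the gridlines: one y-axis crossing is at y = 0; it crosses the x-axis at the gridline x = 0.
Finally, these observations pin down the coefficients.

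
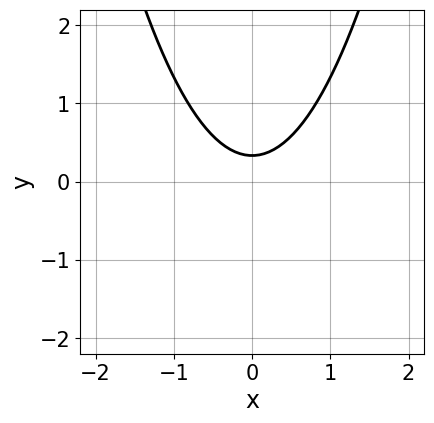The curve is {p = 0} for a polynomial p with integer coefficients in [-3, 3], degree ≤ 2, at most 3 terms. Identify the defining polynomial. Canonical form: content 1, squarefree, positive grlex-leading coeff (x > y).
(a) Degree: the shape is more complex than any degree-1 curve, so deg p = 2.
(b) Symmetries: mirror symmetry x ↦ −x ⇒ only even powers of x.
(c) Observable constraints: it misses every integer gridline on the x-axis.
(d) The integer polynomial consistent with all of this is the stated p.

3*x^2 - 3*y + 1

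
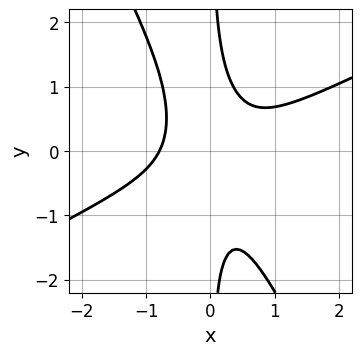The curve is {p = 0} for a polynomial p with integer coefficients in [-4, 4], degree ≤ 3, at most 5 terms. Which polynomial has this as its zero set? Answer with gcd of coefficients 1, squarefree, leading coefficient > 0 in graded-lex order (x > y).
2*x^3 - 3*x^2*y - 2*x*y^2 + 1

First, deg p = 3.
Next, against the integer gridlines: it misses every integer gridline on the y-axis.
Finally, putting this together gives p.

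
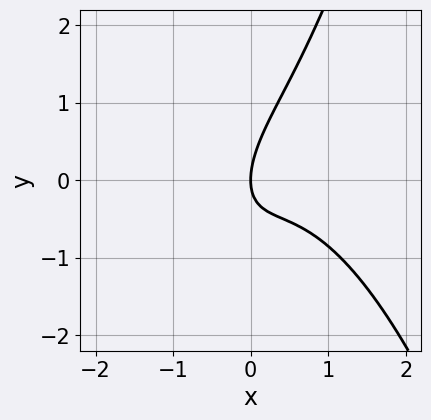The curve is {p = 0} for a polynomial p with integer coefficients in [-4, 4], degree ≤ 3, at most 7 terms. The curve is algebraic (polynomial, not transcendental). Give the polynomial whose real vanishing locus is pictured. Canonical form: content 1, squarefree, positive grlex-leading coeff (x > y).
3*x^3 - 2*x^2 + 3*x*y - 2*y^2 + 3*x

(a) deg p = 3.
(b) Reading off the gridlines: it meets the y-axis at y = 0 (among the integer gridlines); it crosses the x-axis at the gridline x = 0.
(c) These observations pin down the coefficients.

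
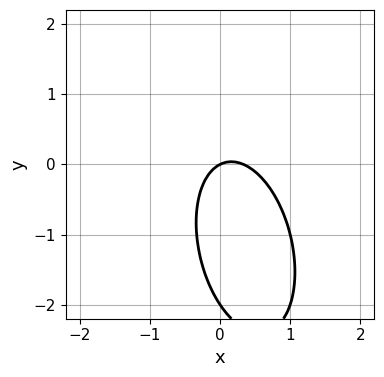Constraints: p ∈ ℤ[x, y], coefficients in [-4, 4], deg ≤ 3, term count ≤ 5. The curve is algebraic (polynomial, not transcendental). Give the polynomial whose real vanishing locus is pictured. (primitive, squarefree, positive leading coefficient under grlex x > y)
Degree: no degree-1 curve has this shape, so deg p = 2.
Checking where it meets the axes: one x-axis crossing is at x = 0; the y-axis gridline crossings are at y ∈ {-2, 0}.
The integer polynomial consistent with all of this is the stated p.

3*x^2 + x*y + y^2 - x + 2*y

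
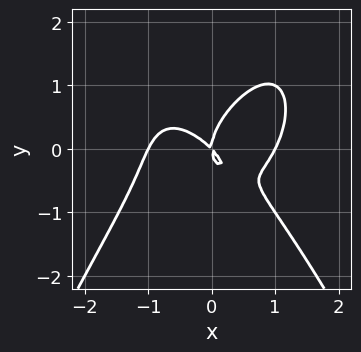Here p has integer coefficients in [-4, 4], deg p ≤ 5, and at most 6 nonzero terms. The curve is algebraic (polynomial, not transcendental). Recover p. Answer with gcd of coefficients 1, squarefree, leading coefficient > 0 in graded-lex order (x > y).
x^4 + y^3 - x^2 - x*y

(a) Degree: a generic line meets the curve in up to 4 points, so deg p = 4.
(b) Against the integer gridlines: among the integer gridlines, it crosses the x-axis at x ∈ {-1, 0, 1}; one y-axis crossing is at y = 0.
(c) Putting this together gives p.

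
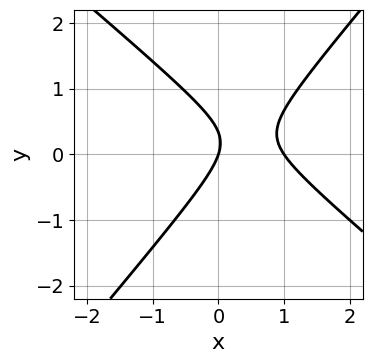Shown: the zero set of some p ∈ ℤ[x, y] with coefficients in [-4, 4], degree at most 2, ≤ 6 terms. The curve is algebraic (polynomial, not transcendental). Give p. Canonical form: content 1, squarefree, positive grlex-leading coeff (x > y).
Degree: the shape is more complex than any degree-1 curve, so deg p = 2.
Checking where it meets the axes: it crosses the y-axis at the gridline y = 0; the x-axis gridline crossings are at x ∈ {0, 1}.
Fitting integer coefficients to these (and the overall shape) gives p.

3*x^2 + x*y - 3*y^2 - 3*x + y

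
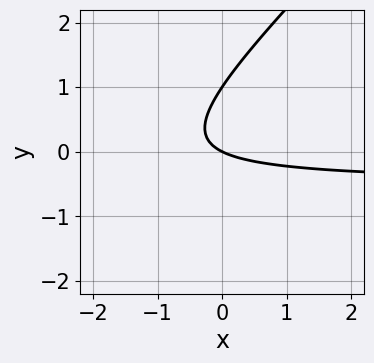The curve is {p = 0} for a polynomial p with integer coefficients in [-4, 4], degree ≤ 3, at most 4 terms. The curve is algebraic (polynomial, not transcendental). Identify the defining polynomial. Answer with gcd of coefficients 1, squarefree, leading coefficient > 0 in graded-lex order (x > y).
2*x*y - 2*y^2 + x + 2*y

(a) Degree: the shape is more complex than any degree-1 curve, so deg p = 2.
(b) From the visible intercepts: it meets the x-axis at x = 0 (among the integer gridlines); among the integer gridlines, it crosses the y-axis at y ∈ {0, 1}.
(c) The integer polynomial consistent with all of this is the stated p.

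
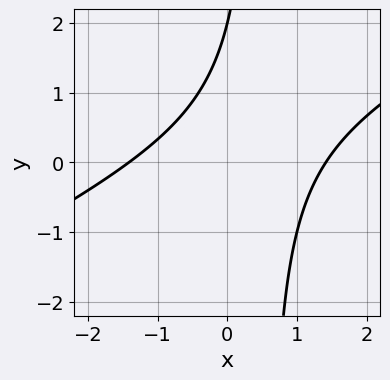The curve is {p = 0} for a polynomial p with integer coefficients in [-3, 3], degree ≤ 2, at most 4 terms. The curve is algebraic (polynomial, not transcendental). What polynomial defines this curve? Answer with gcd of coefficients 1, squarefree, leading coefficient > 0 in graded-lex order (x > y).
x^2 - 2*x*y + y - 2

The degree is 2 — the shape is more complex than any degree-1 curve.
From the axis intercepts and sections: it crosses the y-axis at the gridline y = 2.
Fitting integer coefficients to these (and the overall shape) gives p.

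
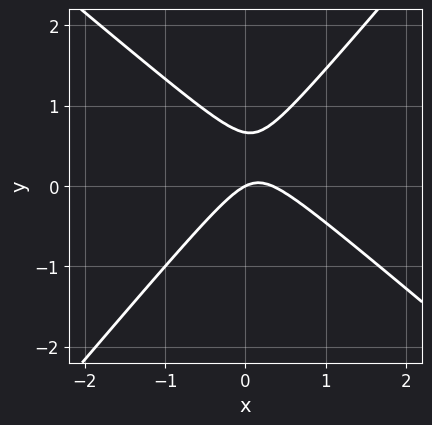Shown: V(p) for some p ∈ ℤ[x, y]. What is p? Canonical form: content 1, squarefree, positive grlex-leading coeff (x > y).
3*x^2 + x*y - 3*y^2 - x + 2*y

1. The degree is 2 — no degree-1 curve has this shape.
2. Checking where it meets the axes: one y-axis crossing is at y = 0; it crosses the x-axis at the gridline x = 0.
3. Assembling these constraints gives the stated polynomial.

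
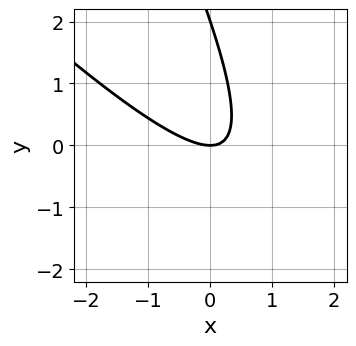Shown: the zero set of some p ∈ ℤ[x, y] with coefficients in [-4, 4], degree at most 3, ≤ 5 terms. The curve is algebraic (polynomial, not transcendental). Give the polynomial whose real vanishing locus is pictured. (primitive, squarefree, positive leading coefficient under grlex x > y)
2*x^2 + 3*x*y + y^2 - 2*y

Degree: the shape is more complex than any degree-1 curve, so deg p = 2.
Checking where it meets the axes: one x-axis crossing is at x = 0; the y-axis gridline crossings are at y ∈ {0, 2}.
Putting this together gives p.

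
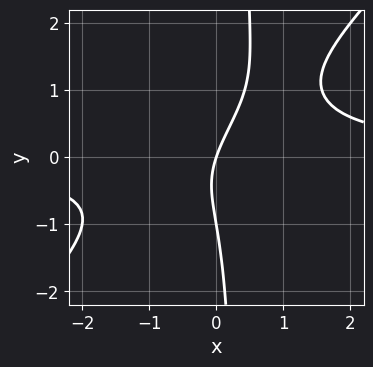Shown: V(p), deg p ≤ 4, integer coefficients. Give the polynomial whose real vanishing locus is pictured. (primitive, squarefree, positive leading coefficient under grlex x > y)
deg p = 3.
From the visible intercepts: among the integer gridlines, it crosses the y-axis at y ∈ {-1, 0}; one x-axis crossing is at x = 0.
These observations pin down the coefficients.

3*x^2*y - 3*x*y^2 + y^2 - 3*x + y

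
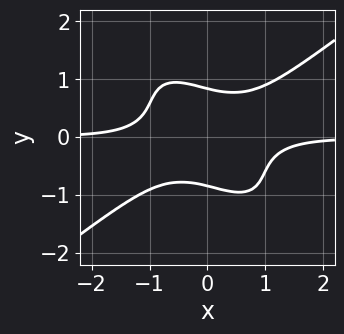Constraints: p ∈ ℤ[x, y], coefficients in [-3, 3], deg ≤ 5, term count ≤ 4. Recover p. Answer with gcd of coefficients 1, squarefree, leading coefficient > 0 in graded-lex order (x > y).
(a) deg p = 4. No degree-3 curve has this shape.
(b) Observable constraints: it misses every integer gridline on the x-axis.
(c) The integer polynomial consistent with all of this is the stated p.

2*x^3*y - 2*x*y^3 - 2*y^4 + 1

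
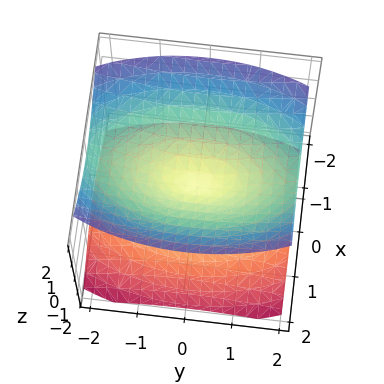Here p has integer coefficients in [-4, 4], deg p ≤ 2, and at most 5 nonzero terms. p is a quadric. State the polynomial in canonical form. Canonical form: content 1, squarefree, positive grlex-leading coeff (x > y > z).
(a) The picture has 2 separate pieces.
(b) Degree: a double cone through the origin; a quadric, so deg p = 2.
(c) Symmetries: the z ↦ −z reflection is a symmetry, so z appears only in even powers; mirror symmetry y ↦ −y ⇒ only even powers of y; mirror symmetry x ↦ −x ⇒ only even powers of x.
(d) Observable constraints: it meets the x-axis at x = 0 (among the integer gridlines); it meets the y-axis at y = 0 (among the integer gridlines).
(e) The integer polynomial consistent with all of this is the stated p.

3*x^2 + y^2 - 3*z^2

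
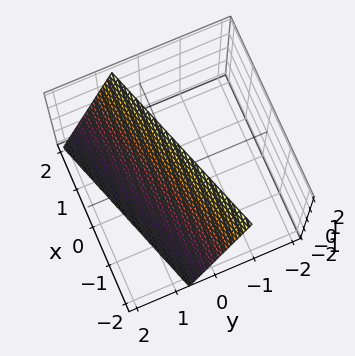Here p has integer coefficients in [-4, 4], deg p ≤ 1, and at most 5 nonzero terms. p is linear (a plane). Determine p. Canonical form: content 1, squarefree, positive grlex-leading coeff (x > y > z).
First, degree: the surface is flat (a plane), so deg p = 1.
Next, observable constraints: it meets the z-axis at z = 2 (among the integer gridlines); it crosses the x-axis at the gridline x = -2.
Finally, matching integer coefficients to the picture gives p.

x - 3*y - z + 2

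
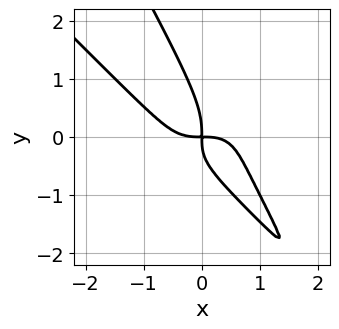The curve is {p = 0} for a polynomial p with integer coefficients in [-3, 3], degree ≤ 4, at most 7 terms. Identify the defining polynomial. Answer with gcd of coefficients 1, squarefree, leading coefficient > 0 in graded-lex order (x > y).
First, degree: a generic line meets the curve in up to 4 points, so deg p = 4.
Finally, solving for integer coefficients yields p as stated.

x^4 + 2*x*y^3 + y^4 + x*y^2 + x*y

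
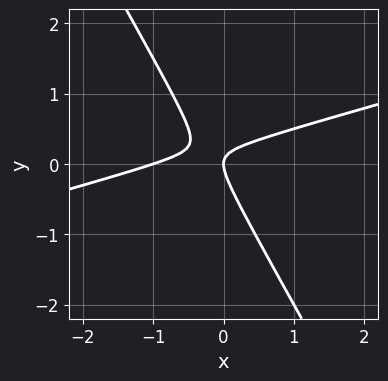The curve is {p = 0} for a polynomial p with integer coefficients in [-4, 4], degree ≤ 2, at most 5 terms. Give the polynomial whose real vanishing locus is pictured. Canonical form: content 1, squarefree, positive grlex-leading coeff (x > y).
x^2 - 3*x*y - 2*y^2 + x

1. Degree: the shape is more complex than any degree-1 curve, so deg p = 2.
2. Observable constraints: the x-axis gridline crossings are at x ∈ {-1, 0}; one y-axis crossing is at y = 0.
3. Putting this together gives p.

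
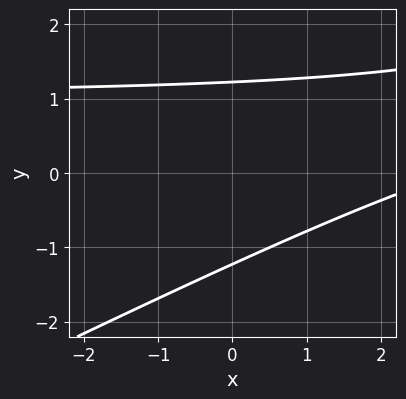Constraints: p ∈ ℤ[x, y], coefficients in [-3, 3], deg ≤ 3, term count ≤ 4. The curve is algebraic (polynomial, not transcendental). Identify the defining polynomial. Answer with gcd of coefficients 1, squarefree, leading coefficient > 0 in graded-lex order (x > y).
x*y - 2*y^2 - x + 3

(a) deg p = 2.
(b) Checking where it meets the axes: the curve avoids every integer x-axis point in the box.
(c) Solving for integer coefficients yields p as stated.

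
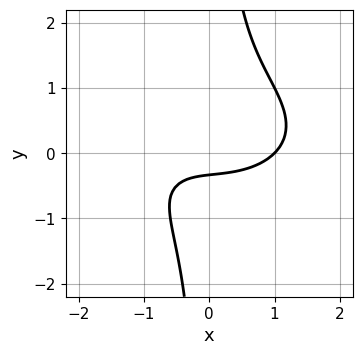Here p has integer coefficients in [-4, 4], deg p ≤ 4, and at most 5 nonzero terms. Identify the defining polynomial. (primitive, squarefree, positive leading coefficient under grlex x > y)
x^3 + 3*x*y^2 - 3*y - 1

(a) deg p = 3.
(b) Against the integer gridlines: one x-axis crossing is at x = 1.
(c) Matching integer coefficients to the picture gives p.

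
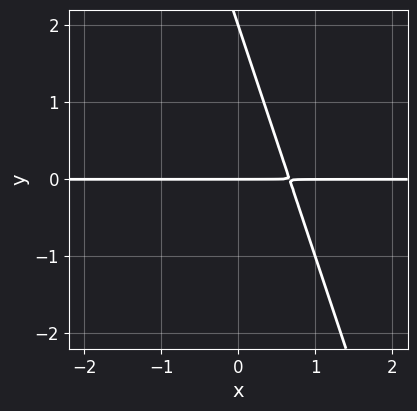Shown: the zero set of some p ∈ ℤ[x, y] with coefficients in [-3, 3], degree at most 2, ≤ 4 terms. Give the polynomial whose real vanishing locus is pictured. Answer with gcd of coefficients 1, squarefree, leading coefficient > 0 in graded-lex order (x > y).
3*x*y + y^2 - 2*y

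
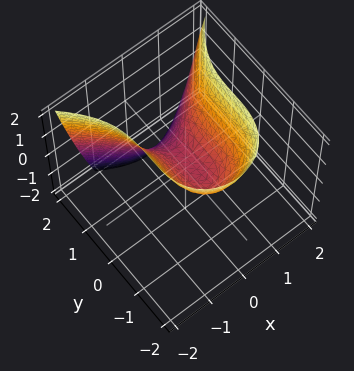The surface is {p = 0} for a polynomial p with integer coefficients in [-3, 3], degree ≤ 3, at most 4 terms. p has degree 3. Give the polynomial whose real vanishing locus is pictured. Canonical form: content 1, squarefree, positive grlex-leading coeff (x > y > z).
First, the degree is 3 — the shape is more complex than any degree-2 surface.
Then, from the visible intercepts: one x-axis crossing is at x = 0; it meets the y-axis at y = 0 (among the integer gridlines); it meets the z-axis at z = 0 (among the integer gridlines).
Finally, putting this together gives p.

y^3 - 3*x^2 + x + 2*z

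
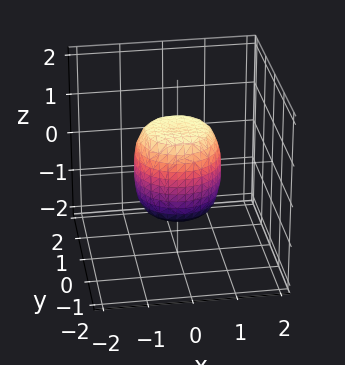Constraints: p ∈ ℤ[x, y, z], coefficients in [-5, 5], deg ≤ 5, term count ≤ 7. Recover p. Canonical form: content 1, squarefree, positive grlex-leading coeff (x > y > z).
First, deg p = 4.
Then, symmetries: rotational symmetry about the z-axis ⇒ p depends on x, y only through x² + y².
Then, from the visible intercepts: the x-axis gridline crossings are at x ∈ {-1, 1}; a circular section at z = -1 has radius between 0 and 1; among the integer gridlines, it crosses the z-axis at z ∈ {-1, 1}; the y-axis gridline crossings are at y ∈ {-1, 1}.
Finally, solving for integer coefficients yields p as stated.

2*x^4 + 4*x^2*y^2 + 2*y^4 - x^2 - y^2 + z^2 - 1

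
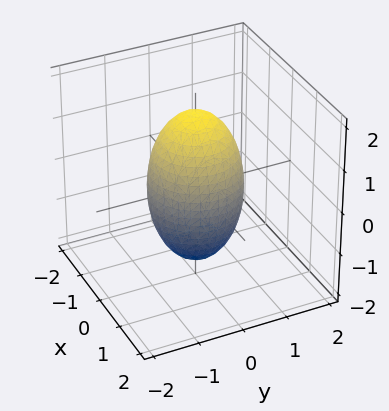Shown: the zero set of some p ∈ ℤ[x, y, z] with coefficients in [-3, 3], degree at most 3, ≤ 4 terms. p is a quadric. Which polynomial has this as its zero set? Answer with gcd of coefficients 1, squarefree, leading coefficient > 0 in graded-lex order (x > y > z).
3*x^2 + 3*y^2 + z^2 - 3

deg p = 2. A closed, bounded, convex surface; a quadric.
By symmetry, the z-axis is an axis of rotation, so x and y enter only as x² + y²; mirror symmetry z ↦ −z ⇒ only even powers of z.
Reading off the gridlines: among the integer gridlines, it crosses the x-axis at x ∈ {-1, 1}; a circular section at z = 0 has radius exactly 1; the y-axis gridline crossings are at y ∈ {-1, 1}.
Together with the visible shape, these determine p as stated.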